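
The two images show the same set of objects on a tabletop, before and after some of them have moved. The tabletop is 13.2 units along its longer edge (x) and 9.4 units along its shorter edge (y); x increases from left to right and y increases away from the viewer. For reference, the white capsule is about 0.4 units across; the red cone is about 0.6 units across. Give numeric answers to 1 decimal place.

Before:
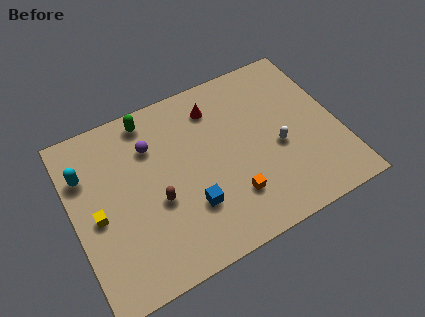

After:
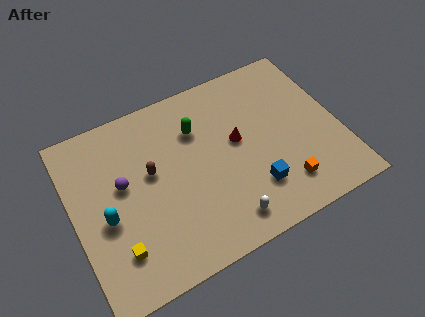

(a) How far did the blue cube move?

3.1

The blue cube was near (5.5, 2.8) before and (8.6, 2.4) after, so it travelled √(3.1² + 0.4²) ≈ 3.1 units.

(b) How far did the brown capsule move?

1.6

The brown capsule was near (4.0, 3.8) before and (3.9, 5.4) after, so it travelled √(0.1² + 1.6²) ≈ 1.6 units.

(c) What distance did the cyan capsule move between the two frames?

2.8

The cyan capsule was near (0.8, 6.7) before and (1.5, 4.0) after, so it travelled √(0.7² + 2.7²) ≈ 2.8 units.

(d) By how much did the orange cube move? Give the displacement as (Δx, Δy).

(2.5, -0.5)

From the two frames, the orange cube sits at roughly (7.5, 2.4) before and (10.0, 1.9) after.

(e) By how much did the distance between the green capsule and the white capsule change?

-2.0

The distance was about 7.3 in the first image and 5.3 in the second, so they moved 2.0 units closer together.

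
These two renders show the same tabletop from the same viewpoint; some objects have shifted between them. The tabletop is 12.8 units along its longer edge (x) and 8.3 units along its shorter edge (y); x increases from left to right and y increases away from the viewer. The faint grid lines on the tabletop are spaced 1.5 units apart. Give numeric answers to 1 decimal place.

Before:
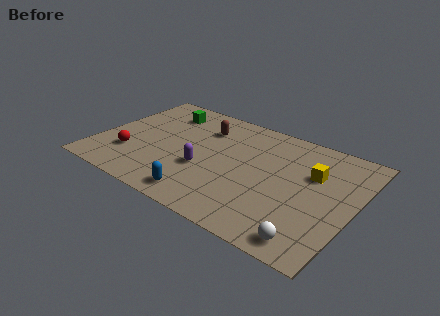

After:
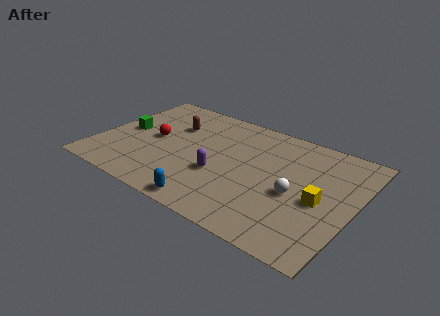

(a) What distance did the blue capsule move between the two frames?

0.6

The blue capsule was near (5.8, 1.1) before and (6.3, 0.8) after, so it travelled √(0.5² + 0.3²) ≈ 0.6 units.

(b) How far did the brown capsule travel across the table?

1.6

The brown capsule was near (4.9, 6.2) before and (3.4, 5.7) after, so it travelled √(1.5² + 0.5²) ≈ 1.6 units.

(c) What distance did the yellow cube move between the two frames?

1.8

The yellow cube moved from about (10.6, 5.4) to (11.2, 3.7), a distance of √(0.6² + 1.7²) ≈ 1.8.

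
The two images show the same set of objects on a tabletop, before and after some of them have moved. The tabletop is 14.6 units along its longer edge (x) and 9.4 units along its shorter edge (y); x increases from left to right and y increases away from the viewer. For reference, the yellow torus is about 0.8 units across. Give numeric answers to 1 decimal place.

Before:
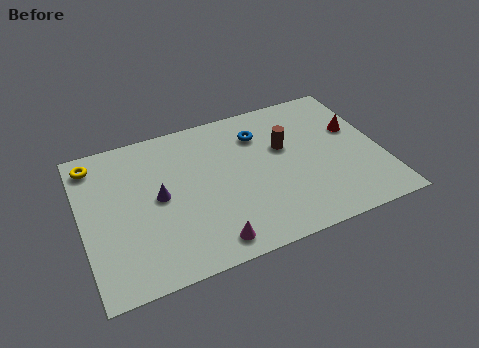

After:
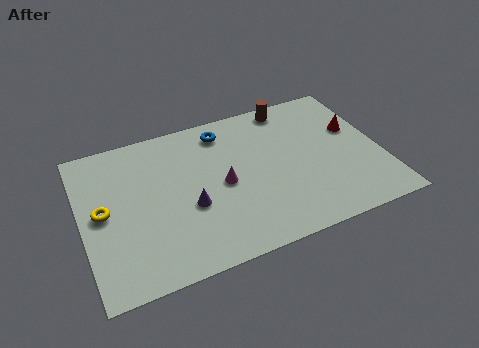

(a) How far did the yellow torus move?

3.2

The yellow torus moved from about (0.8, 8.0) to (1.0, 4.8), a distance of √(0.2² + 3.2²) ≈ 3.2.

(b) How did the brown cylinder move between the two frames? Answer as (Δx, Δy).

(0.6, 2.6)

From the two frames, the brown cylinder sits at roughly (10.0, 5.8) before and (10.6, 8.4) after.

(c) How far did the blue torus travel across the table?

1.9

From (8.9, 7.1) to (7.2, 7.9), the blue torus covered √(1.7² + 0.8²) ≈ 1.9 units.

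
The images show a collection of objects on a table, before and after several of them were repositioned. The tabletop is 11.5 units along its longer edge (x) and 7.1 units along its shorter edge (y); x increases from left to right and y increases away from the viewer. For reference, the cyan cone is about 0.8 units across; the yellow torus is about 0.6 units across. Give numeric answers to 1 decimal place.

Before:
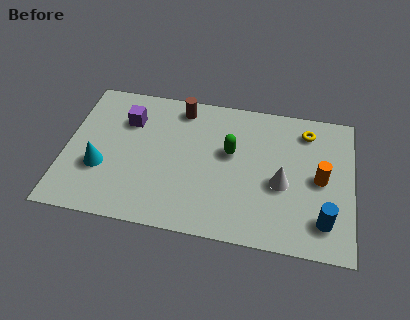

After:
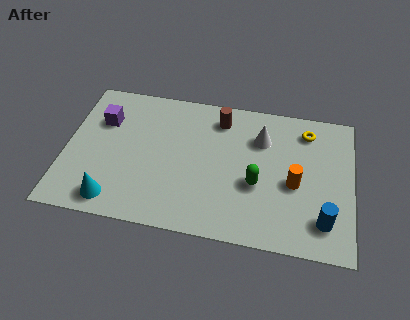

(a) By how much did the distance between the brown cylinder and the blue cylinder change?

-1.4

The distance was about 7.5 in the first image and 6.1 in the second, so they moved 1.4 units closer together.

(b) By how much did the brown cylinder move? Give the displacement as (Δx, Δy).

(1.6, -0.3)

The brown cylinder was at about (4.5, 6.1) and moved to about (6.1, 5.8).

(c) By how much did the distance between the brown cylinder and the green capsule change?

+0.6

They were about 2.8 units apart before and 3.4 after — 0.6 units further apart.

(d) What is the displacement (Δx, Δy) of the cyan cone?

(0.6, -1.5)

The cyan cone started near (1.5, 2.5) and ended near (2.1, 1.0).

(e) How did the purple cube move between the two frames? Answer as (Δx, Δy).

(-1.0, -0.2)

The purple cube was at about (2.4, 5.1) and moved to about (1.4, 4.9).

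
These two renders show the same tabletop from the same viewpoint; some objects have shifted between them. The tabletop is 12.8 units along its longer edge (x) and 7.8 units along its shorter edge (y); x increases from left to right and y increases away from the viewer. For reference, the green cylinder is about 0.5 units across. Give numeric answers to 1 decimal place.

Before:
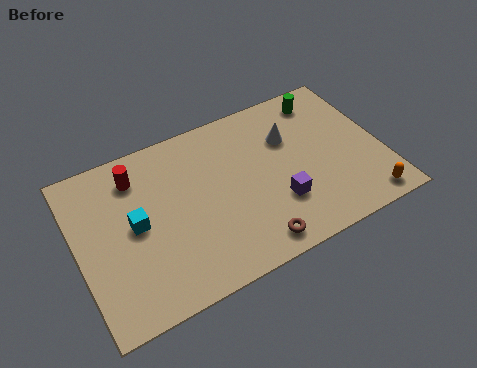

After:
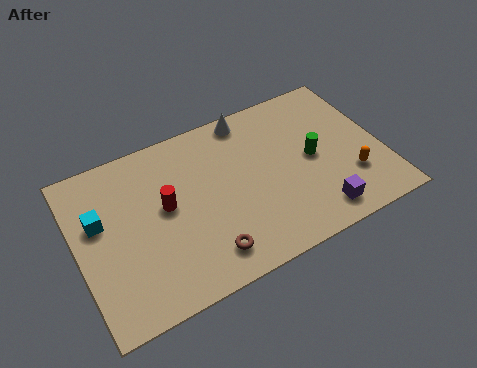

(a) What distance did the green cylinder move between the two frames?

2.8

The green cylinder was near (10.8, 6.6) before and (9.9, 3.9) after, so it travelled √(0.9² + 2.7²) ≈ 2.8 units.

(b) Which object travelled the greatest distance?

the green cylinder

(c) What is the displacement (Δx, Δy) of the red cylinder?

(1.0, -1.9)

From the two frames, the red cylinder sits at roughly (2.7, 6.2) before and (3.7, 4.3) after.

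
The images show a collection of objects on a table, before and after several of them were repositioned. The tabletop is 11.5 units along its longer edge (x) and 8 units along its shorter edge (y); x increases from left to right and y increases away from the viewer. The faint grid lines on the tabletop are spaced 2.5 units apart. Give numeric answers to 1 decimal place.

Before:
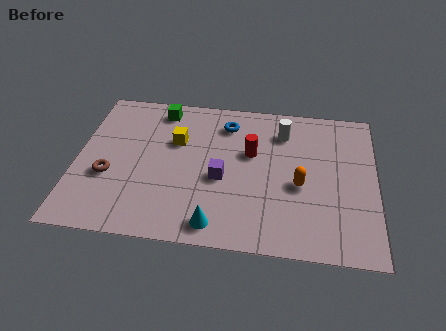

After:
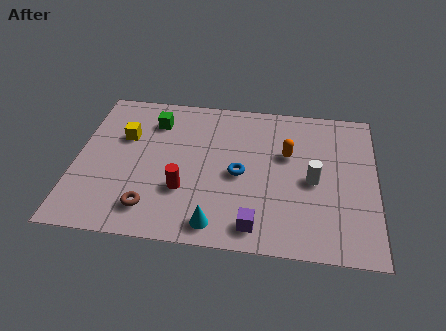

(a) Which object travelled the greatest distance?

the red cylinder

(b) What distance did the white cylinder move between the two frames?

2.8

The white cylinder moved from about (7.9, 6.2) to (9.1, 3.7), a distance of √(1.2² + 2.5²) ≈ 2.8.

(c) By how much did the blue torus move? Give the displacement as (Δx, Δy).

(0.6, -2.7)

The blue torus was at about (5.7, 6.4) and moved to about (6.3, 3.7).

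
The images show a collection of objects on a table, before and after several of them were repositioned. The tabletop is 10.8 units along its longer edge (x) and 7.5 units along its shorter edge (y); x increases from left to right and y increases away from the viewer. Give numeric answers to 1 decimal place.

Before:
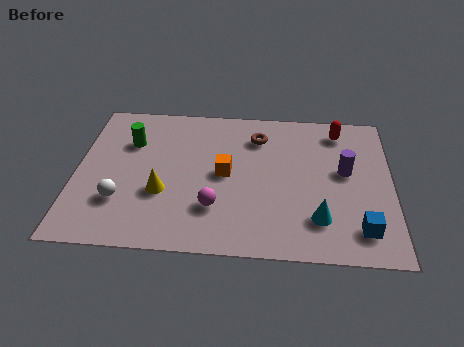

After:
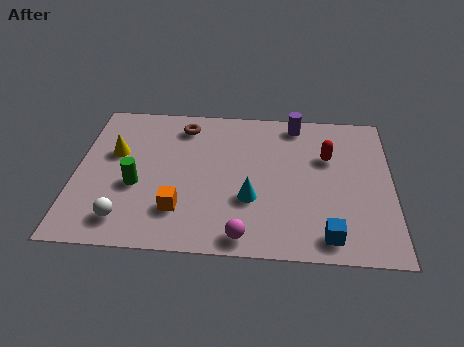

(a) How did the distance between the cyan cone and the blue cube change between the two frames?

+1.6

They were about 1.5 units apart before and 3.1 after — 1.6 units further apart.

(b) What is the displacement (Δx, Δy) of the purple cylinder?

(-1.7, 2.4)

From the two frames, the purple cylinder sits at roughly (9.2, 4.2) before and (7.5, 6.6) after.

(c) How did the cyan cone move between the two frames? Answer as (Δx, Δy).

(-2.3, 0.8)

The cyan cone was at about (8.3, 1.8) and moved to about (6.0, 2.6).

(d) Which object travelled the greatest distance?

the purple cylinder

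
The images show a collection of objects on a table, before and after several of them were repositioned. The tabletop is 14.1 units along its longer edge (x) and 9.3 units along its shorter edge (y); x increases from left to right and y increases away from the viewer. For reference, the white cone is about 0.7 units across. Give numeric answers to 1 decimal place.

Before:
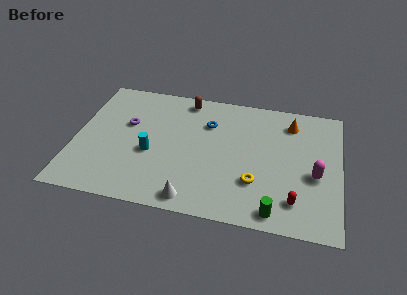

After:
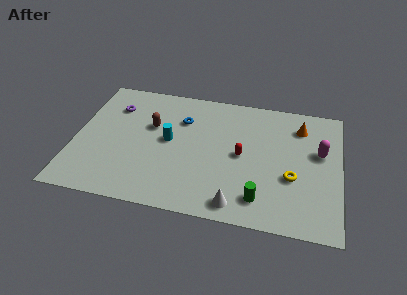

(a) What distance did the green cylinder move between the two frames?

1.1

The green cylinder moved from about (10.8, 1.0) to (10.0, 1.7), a distance of √(0.8² + 0.7²) ≈ 1.1.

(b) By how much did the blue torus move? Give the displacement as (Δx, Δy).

(-1.4, 0.0)

The blue torus was at about (7.0, 6.6) and moved to about (5.6, 6.6).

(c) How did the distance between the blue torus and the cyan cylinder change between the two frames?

-2.2

They were about 4.0 units apart before and 1.8 after — 2.2 units closer together.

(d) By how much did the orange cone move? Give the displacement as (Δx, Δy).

(0.5, -0.2)

The orange cone started near (11.4, 7.5) and ended near (11.9, 7.3).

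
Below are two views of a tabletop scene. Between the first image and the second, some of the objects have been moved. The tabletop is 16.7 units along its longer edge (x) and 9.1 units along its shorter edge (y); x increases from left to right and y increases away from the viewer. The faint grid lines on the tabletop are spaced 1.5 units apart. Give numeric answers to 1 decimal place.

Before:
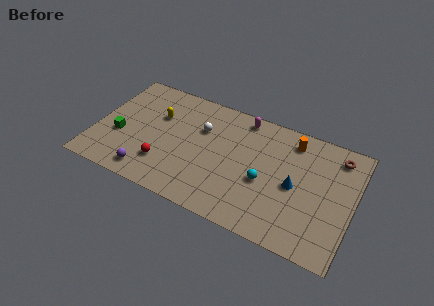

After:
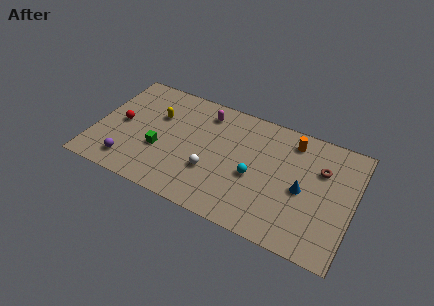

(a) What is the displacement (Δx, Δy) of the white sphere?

(1.0, -3.0)

The white sphere was at about (6.7, 6.1) and moved to about (7.7, 3.1).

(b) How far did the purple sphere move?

1.3

The purple sphere moved from about (3.8, 1.3) to (2.5, 1.6), a distance of √(1.3² + 0.3²) ≈ 1.3.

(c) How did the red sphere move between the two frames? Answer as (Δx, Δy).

(-3.1, 2.1)

From the two frames, the red sphere sits at roughly (4.7, 2.4) before and (1.6, 4.5) after.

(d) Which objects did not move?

the yellow capsule and the orange cylinder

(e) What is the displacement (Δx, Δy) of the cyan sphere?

(-0.7, 0.1)

From the two frames, the cyan sphere sits at roughly (11.1, 3.8) before and (10.4, 3.9) after.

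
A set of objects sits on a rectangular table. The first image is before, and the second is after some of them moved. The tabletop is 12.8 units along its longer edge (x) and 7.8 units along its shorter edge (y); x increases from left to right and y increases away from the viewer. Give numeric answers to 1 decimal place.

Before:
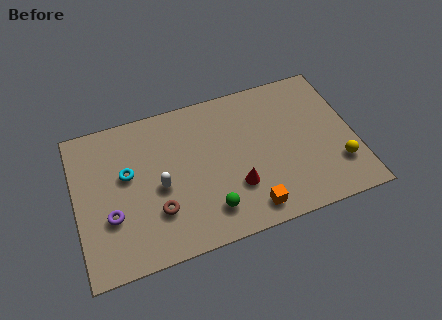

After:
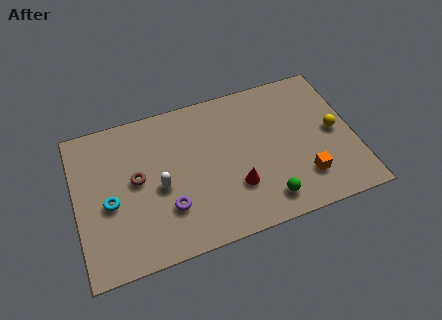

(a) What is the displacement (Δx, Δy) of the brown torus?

(-0.8, 1.9)

The brown torus started near (3.6, 2.3) and ended near (2.8, 4.2).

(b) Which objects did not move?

the white capsule and the red cone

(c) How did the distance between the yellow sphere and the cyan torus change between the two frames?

+0.6

They were about 9.8 units apart before and 10.4 after — 0.6 units further apart.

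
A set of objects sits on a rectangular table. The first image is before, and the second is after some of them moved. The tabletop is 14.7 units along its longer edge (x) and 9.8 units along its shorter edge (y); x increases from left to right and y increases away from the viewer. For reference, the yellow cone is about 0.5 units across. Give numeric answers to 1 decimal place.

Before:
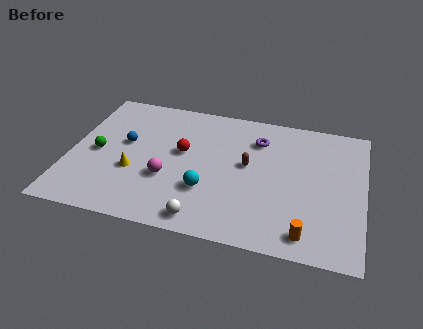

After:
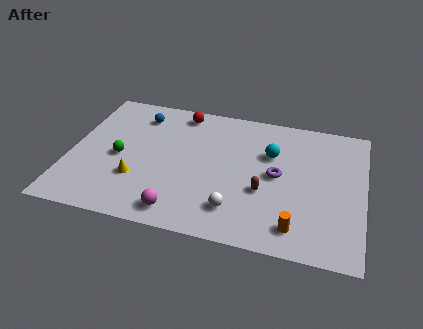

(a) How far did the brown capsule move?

1.9

The brown capsule was near (8.9, 5.4) before and (9.8, 3.7) after, so it travelled √(0.9² + 1.7²) ≈ 1.9 units.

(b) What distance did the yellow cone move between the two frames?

0.5

From (3.3, 3.6) to (3.5, 3.1), the yellow cone covered √(0.2² + 0.5²) ≈ 0.5 units.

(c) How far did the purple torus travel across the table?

2.6

The purple torus moved from about (9.3, 7.4) to (10.4, 5.0), a distance of √(1.1² + 2.4²) ≈ 2.6.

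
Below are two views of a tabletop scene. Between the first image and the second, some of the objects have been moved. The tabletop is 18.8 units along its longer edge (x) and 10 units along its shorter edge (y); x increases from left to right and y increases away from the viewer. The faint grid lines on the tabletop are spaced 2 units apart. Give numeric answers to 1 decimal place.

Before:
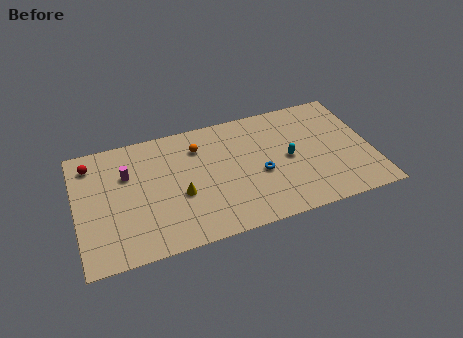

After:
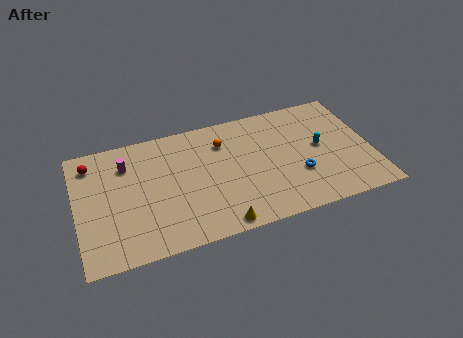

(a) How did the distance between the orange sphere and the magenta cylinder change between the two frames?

+1.5

They were about 4.7 units apart before and 6.2 after — 1.5 units further apart.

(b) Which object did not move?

the red sphere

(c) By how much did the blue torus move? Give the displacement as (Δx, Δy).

(2.4, -0.8)

From the two frames, the blue torus sits at roughly (11.6, 4.2) before and (14.0, 3.4) after.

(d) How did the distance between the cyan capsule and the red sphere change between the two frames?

+2.0

Before: roughly 12.8 units apart; after: 14.8. That's 2.0 units further apart.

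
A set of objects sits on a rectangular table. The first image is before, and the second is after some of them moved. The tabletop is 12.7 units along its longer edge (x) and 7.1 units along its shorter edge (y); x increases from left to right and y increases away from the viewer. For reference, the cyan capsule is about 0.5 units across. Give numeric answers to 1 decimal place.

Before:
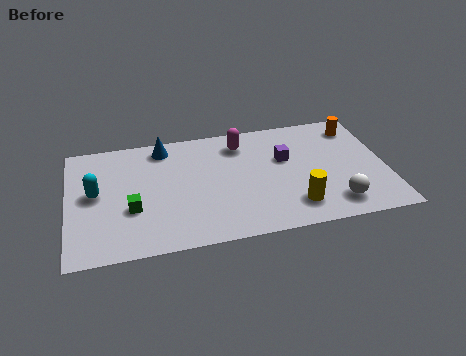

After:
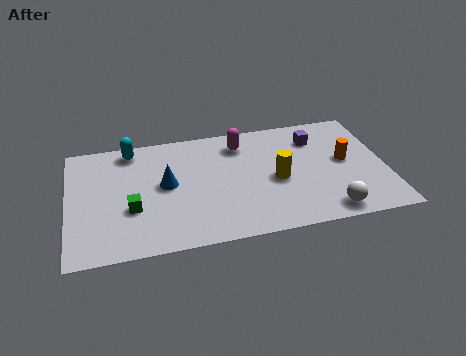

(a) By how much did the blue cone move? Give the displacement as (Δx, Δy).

(0.0, -2.3)

The blue cone was at about (3.9, 6.1) and moved to about (3.9, 3.8).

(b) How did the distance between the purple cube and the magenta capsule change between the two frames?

+0.9

The distance was about 2.1 in the first image and 3.0 in the second, so they moved 0.9 units further apart.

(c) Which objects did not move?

the green cube and the magenta capsule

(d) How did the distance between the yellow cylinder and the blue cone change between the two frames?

-2.4

The distance was about 6.8 in the first image and 4.4 in the second, so they moved 2.4 units closer together.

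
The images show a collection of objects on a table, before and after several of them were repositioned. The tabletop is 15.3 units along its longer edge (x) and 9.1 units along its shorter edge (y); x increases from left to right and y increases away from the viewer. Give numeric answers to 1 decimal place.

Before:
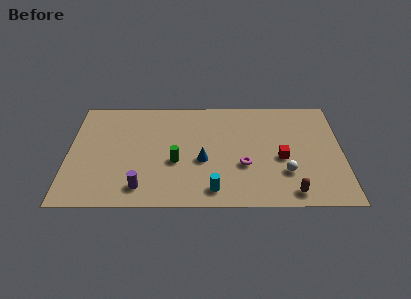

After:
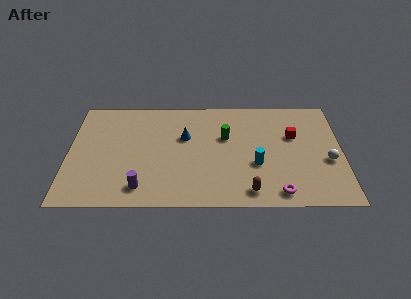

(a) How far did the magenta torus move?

2.9

The magenta torus moved from about (9.8, 3.3) to (11.7, 1.1), a distance of √(1.9² + 2.2²) ≈ 2.9.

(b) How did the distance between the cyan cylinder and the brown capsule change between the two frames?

-2.1

They were about 4.3 units apart before and 2.2 after — 2.1 units closer together.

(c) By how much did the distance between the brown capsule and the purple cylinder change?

-2.3

Before: roughly 8.3 units apart; after: 6.0. That's 2.3 units closer together.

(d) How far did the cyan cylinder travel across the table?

3.2

The cyan cylinder moved from about (8.1, 1.3) to (10.5, 3.4), a distance of √(2.4² + 2.1²) ≈ 3.2.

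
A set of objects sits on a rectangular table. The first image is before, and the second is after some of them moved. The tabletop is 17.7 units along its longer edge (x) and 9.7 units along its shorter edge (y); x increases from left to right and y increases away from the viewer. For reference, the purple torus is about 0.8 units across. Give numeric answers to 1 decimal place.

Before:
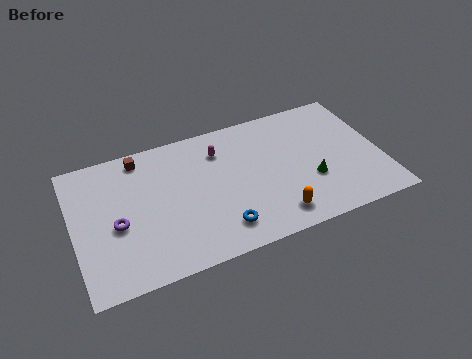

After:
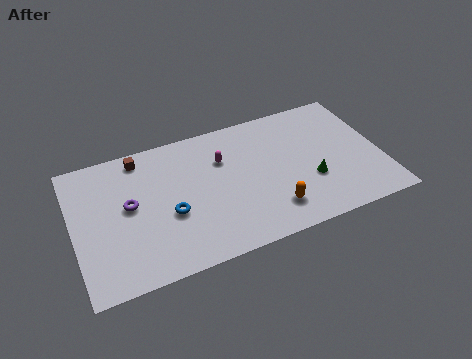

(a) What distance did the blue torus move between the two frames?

3.4

The blue torus was near (8.1, 1.9) before and (5.4, 3.9) after, so it travelled √(2.7² + 2.0²) ≈ 3.4 units.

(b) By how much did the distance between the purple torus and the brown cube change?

-1.3

Before: roughly 4.6 units apart; after: 3.3. That's 1.3 units closer together.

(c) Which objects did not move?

the green cone and the brown cube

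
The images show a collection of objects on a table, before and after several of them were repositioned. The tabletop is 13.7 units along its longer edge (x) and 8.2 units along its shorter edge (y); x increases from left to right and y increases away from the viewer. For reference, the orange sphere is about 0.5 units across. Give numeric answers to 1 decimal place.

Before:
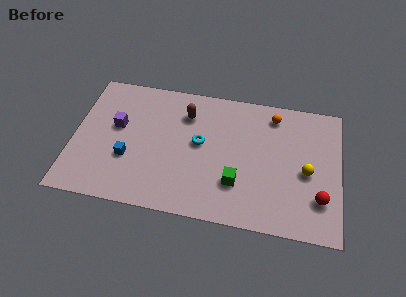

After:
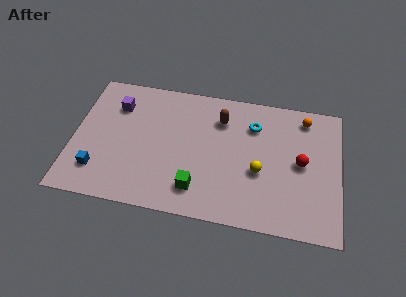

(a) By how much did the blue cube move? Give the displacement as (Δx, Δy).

(-1.5, -1.0)

The blue cube was at about (2.9, 2.9) and moved to about (1.4, 1.9).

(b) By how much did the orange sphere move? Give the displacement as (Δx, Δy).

(1.6, 0.1)

The orange sphere was at about (10.2, 6.9) and moved to about (11.8, 7.0).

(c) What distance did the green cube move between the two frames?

2.1

The green cube was near (8.5, 2.4) before and (6.5, 1.7) after, so it travelled √(2.0² + 0.7²) ≈ 2.1 units.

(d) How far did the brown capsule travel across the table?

1.8

The brown capsule moved from about (5.7, 6.2) to (7.5, 6.2), a distance of √(1.8² + 0.0²) ≈ 1.8.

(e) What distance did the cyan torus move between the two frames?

3.1

The cyan torus was near (6.5, 4.5) before and (9.2, 6.1) after, so it travelled √(2.7² + 1.6²) ≈ 3.1 units.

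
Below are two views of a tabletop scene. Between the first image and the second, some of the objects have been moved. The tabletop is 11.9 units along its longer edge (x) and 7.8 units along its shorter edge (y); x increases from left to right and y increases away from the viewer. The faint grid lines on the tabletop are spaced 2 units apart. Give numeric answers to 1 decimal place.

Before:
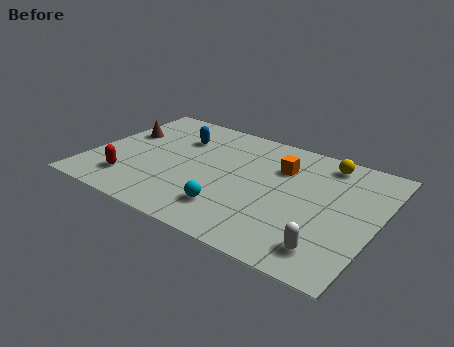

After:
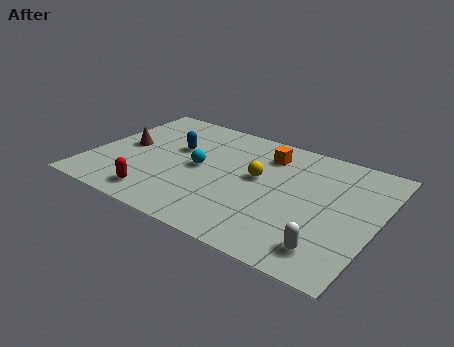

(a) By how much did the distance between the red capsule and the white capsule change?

-1.3

Before: roughly 8.4 units apart; after: 7.1. That's 1.3 units closer together.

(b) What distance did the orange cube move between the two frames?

0.9

From (7.7, 5.5) to (7.0, 6.1), the orange cube covered √(0.7² + 0.6²) ≈ 0.9 units.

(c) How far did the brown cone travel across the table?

0.9

The brown cone moved from about (1.0, 4.9) to (1.3, 4.0), a distance of √(0.3² + 0.9²) ≈ 0.9.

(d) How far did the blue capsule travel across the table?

0.8

The blue capsule moved from about (3.3, 5.6) to (3.3, 4.8), a distance of √(0.0² + 0.8²) ≈ 0.8.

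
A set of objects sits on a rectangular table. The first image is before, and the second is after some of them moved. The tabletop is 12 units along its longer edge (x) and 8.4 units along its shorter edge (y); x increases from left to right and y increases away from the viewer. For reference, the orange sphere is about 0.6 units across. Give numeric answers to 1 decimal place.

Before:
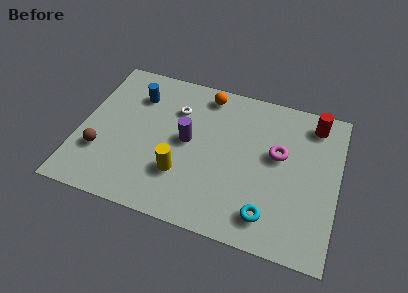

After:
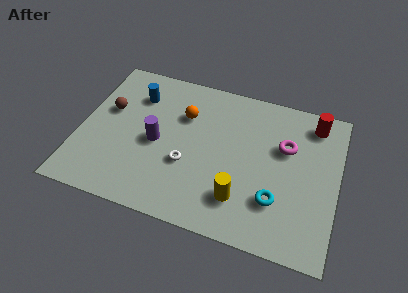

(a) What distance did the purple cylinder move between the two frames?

1.5

From (5.0, 4.4) to (3.6, 3.9), the purple cylinder covered √(1.4² + 0.5²) ≈ 1.5 units.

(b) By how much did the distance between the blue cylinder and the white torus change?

+2.3

Before: roughly 1.9 units apart; after: 4.2. That's 2.3 units further apart.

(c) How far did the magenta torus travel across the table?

0.6

The magenta torus moved from about (9.2, 4.9) to (9.5, 5.4), a distance of √(0.3² + 0.5²) ≈ 0.6.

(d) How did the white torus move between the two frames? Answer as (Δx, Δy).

(0.8, -2.9)

The white torus started near (4.3, 6.0) and ended near (5.1, 3.1).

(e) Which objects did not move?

the red cylinder and the blue cylinder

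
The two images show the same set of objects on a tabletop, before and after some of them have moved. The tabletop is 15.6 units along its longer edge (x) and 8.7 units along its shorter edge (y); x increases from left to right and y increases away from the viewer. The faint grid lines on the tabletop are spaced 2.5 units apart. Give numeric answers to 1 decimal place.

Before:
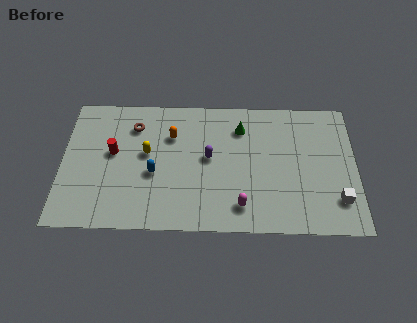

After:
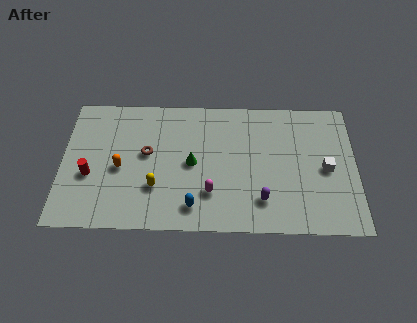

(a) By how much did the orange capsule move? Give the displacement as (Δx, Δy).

(-2.7, -2.2)

From the two frames, the orange capsule sits at roughly (5.8, 6.1) before and (3.1, 3.9) after.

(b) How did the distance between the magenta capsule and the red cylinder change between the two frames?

-1.1

Before: roughly 7.6 units apart; after: 6.5. That's 1.1 units closer together.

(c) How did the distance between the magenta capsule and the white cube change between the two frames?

+1.2

They were about 5.1 units apart before and 6.3 after — 1.2 units further apart.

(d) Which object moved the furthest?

the purple capsule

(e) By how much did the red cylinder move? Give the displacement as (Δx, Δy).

(-1.2, -1.5)

From the two frames, the red cylinder sits at roughly (2.7, 4.9) before and (1.5, 3.4) after.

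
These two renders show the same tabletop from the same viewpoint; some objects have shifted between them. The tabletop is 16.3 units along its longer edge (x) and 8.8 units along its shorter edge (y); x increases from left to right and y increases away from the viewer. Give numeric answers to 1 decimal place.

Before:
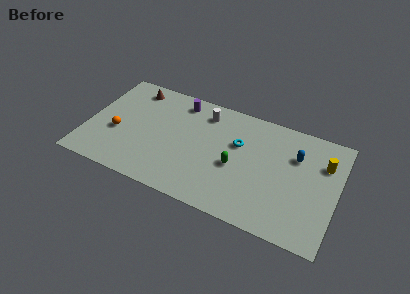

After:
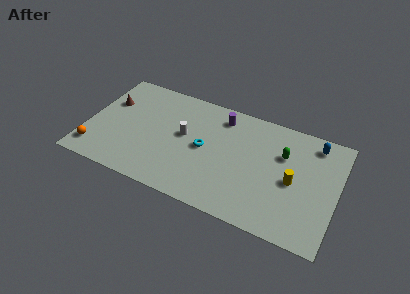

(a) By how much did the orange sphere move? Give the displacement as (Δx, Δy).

(-1.2, -1.9)

The orange sphere was at about (2.0, 3.5) and moved to about (0.8, 1.6).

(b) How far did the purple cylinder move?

2.8

The purple cylinder was near (5.7, 7.5) before and (8.5, 7.3) after, so it travelled √(2.8² + 0.2²) ≈ 2.8 units.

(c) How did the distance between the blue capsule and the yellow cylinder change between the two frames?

+1.8

They were about 1.8 units apart before and 3.6 after — 1.8 units further apart.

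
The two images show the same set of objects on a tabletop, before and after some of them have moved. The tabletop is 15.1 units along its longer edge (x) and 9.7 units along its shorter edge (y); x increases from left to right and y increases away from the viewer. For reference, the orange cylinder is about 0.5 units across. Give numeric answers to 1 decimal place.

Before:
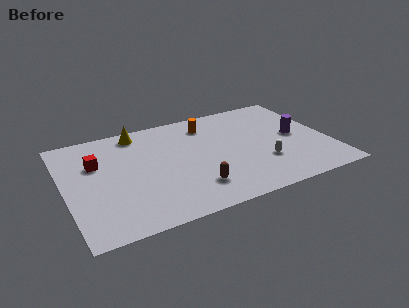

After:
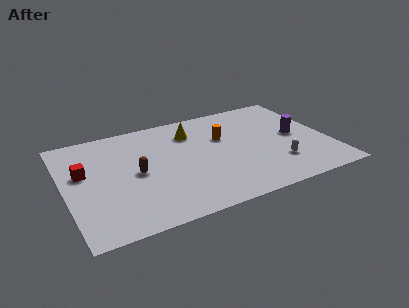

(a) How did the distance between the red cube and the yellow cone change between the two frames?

+3.3

The distance was about 3.3 in the first image and 6.6 in the second, so they moved 3.3 units further apart.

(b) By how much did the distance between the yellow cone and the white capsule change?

-2.1

They were about 8.6 units apart before and 6.5 after — 2.1 units closer together.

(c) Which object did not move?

the purple cylinder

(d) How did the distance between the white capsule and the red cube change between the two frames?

+1.5

They were about 9.8 units apart before and 11.3 after — 1.5 units further apart.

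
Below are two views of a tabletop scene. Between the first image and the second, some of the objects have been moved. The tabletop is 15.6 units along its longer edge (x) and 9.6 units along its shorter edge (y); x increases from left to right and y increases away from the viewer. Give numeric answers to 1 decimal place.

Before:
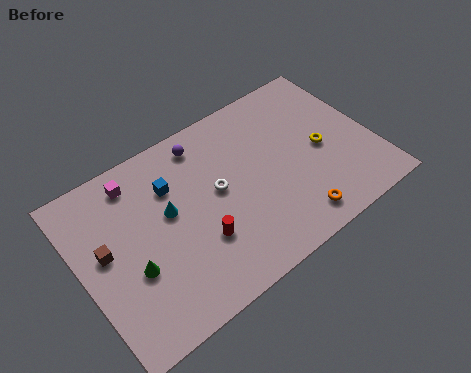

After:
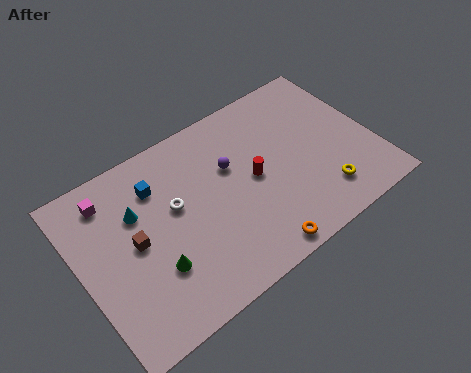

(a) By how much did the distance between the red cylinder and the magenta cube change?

+2.2

The distance was about 5.6 in the first image and 7.8 in the second, so they moved 2.2 units further apart.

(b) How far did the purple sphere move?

2.4

The purple sphere moved from about (7.1, 8.2) to (8.2, 6.1), a distance of √(1.1² + 2.1²) ≈ 2.4.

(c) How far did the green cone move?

1.3

The green cone was near (2.4, 3.6) before and (3.5, 3.0) after, so it travelled √(1.1² + 0.6²) ≈ 1.3 units.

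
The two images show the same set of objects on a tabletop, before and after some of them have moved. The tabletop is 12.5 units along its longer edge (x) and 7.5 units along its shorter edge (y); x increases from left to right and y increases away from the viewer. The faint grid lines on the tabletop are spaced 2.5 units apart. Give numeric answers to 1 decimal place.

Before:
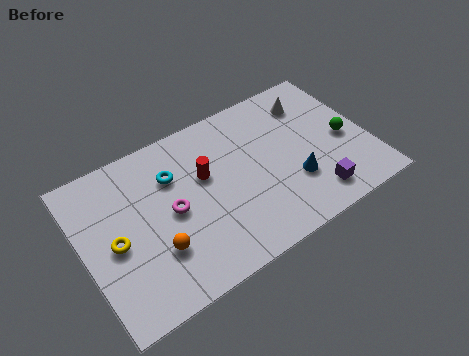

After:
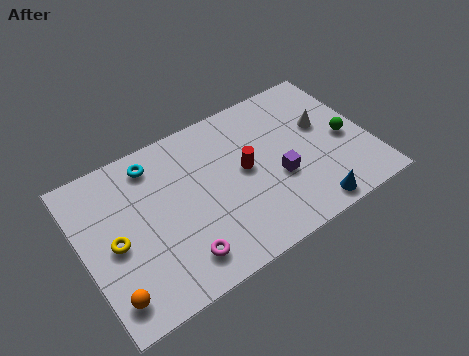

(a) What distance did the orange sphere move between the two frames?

2.3

The orange sphere was near (2.9, 2.3) before and (0.8, 1.3) after, so it travelled √(2.1² + 1.0²) ≈ 2.3 units.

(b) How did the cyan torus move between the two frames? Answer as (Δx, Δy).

(-0.7, 1.0)

The cyan torus was at about (4.1, 5.3) and moved to about (3.4, 6.3).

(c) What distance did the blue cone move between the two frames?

1.6

From (9.0, 2.4) to (9.4, 0.8), the blue cone covered √(0.4² + 1.6²) ≈ 1.6 units.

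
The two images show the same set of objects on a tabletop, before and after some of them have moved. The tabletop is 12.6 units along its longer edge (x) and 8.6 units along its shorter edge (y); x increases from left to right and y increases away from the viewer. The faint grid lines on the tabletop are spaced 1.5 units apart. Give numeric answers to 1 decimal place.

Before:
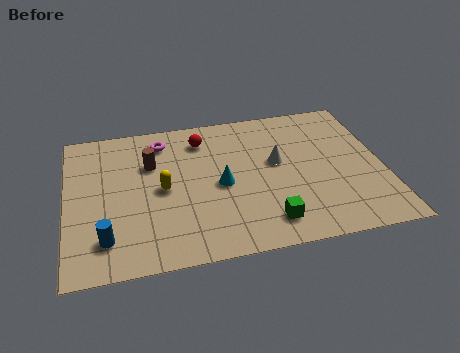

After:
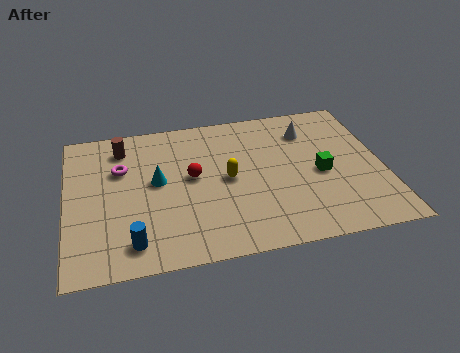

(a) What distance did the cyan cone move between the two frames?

2.6

From (6.1, 4.0) to (3.6, 4.7), the cyan cone covered √(2.5² + 0.7²) ≈ 2.6 units.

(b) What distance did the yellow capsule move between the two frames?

2.6

The yellow capsule moved from about (3.8, 4.2) to (6.4, 4.3), a distance of √(2.6² + 0.1²) ≈ 2.6.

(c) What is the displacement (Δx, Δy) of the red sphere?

(-0.5, -2.2)

The red sphere was at about (5.5, 6.9) and moved to about (5.0, 4.7).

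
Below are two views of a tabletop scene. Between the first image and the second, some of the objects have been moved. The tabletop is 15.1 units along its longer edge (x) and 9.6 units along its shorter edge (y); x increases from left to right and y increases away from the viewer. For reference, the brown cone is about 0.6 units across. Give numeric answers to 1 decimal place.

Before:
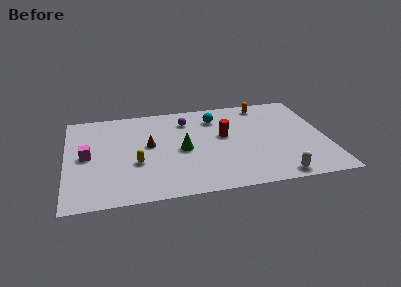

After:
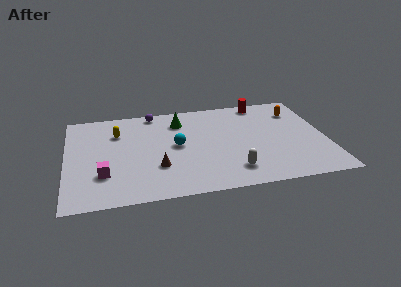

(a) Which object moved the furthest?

the red cylinder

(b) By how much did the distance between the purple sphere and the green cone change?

-1.1

The distance was about 3.0 in the first image and 1.9 in the second, so they moved 1.1 units closer together.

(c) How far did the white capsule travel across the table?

2.7

The white capsule was near (12.0, 0.9) before and (9.5, 1.9) after, so it travelled √(2.5² + 1.0²) ≈ 2.7 units.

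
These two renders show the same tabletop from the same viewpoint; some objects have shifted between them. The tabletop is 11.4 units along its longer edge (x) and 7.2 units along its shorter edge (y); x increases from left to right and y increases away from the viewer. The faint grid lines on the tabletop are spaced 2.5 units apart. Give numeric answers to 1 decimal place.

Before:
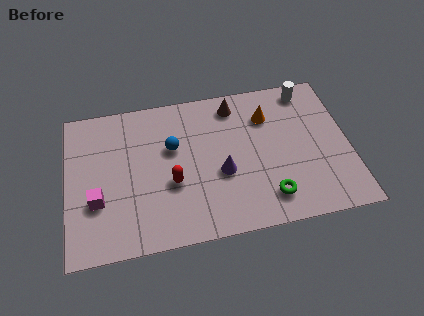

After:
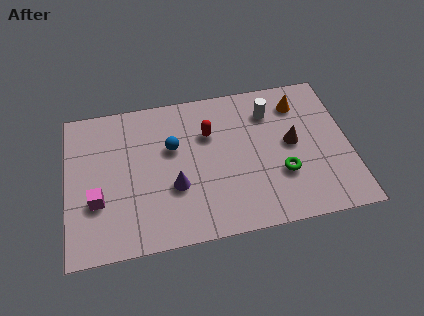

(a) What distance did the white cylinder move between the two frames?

1.8

From (9.9, 6.3) to (8.3, 5.5), the white cylinder covered √(1.6² + 0.8²) ≈ 1.8 units.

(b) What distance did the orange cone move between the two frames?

1.4

The orange cone was near (8.2, 5.3) before and (9.5, 5.7) after, so it travelled √(1.3² + 0.4²) ≈ 1.4 units.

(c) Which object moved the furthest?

the brown cone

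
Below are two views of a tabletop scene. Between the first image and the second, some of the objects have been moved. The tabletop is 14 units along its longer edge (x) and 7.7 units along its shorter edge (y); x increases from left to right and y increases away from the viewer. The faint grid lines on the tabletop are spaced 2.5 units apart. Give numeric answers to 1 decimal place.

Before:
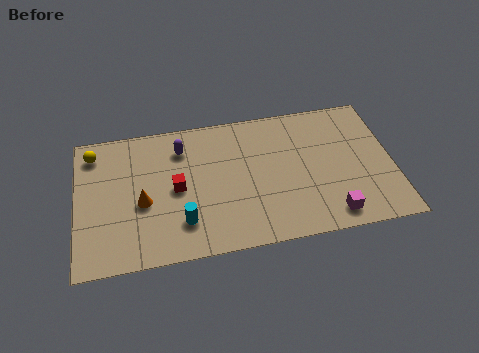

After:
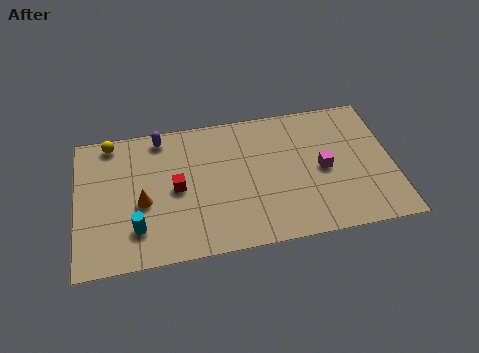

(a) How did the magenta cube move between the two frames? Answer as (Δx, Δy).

(-0.2, 2.6)

The magenta cube started near (11.1, 1.1) and ended near (10.9, 3.7).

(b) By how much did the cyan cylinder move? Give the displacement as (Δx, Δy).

(-2.0, 0.0)

From the two frames, the cyan cylinder sits at roughly (4.6, 1.9) before and (2.6, 1.9) after.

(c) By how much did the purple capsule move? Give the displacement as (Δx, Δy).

(-0.9, 0.8)

The purple capsule started near (4.7, 6.0) and ended near (3.8, 6.8).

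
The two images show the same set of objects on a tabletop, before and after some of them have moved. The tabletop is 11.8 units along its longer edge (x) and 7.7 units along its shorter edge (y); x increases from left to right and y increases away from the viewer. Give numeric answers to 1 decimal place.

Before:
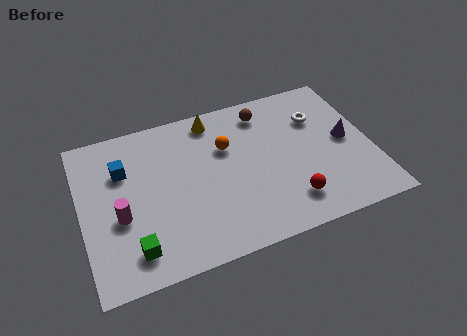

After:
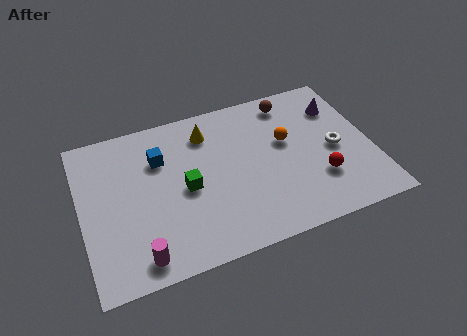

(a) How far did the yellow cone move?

0.7

The yellow cone was near (5.6, 6.7) before and (5.3, 6.1) after, so it travelled √(0.3² + 0.6²) ≈ 0.7 units.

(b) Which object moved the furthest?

the green cube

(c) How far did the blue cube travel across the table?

1.5

The blue cube was near (1.8, 5.3) before and (3.3, 5.4) after, so it travelled √(1.5² + 0.1²) ≈ 1.5 units.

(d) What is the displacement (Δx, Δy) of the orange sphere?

(2.4, -0.5)

The orange sphere was at about (6.0, 5.1) and moved to about (8.4, 4.6).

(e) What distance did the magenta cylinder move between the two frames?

2.2

The magenta cylinder moved from about (1.5, 3.1) to (2.1, 1.0), a distance of √(0.6² + 2.1²) ≈ 2.2.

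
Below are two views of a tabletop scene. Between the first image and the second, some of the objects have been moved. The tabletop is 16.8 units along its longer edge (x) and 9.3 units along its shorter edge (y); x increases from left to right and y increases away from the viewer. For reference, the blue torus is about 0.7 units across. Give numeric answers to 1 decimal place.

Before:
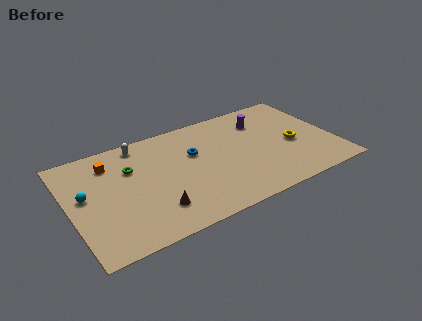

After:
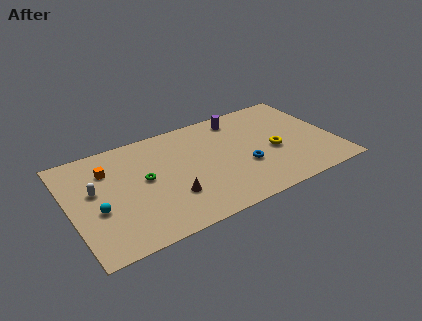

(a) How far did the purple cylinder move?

1.7

The purple cylinder moved from about (12.6, 7.0) to (11.2, 7.9), a distance of √(1.4² + 0.9²) ≈ 1.7.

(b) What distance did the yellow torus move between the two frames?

1.3

The yellow torus moved from about (14.2, 4.1) to (12.9, 4.0), a distance of √(1.3² + 0.1²) ≈ 1.3.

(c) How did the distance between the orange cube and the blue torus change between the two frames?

+3.6

The distance was about 5.4 in the first image and 9.0 in the second, so they moved 3.6 units further apart.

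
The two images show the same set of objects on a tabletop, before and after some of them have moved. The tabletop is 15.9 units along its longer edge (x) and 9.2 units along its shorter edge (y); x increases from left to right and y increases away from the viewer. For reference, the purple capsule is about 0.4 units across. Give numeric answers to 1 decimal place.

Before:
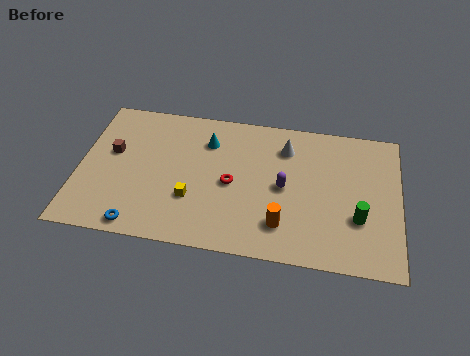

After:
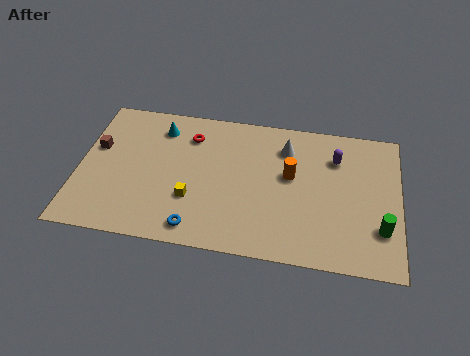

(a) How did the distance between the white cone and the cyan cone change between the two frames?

+2.4

The distance was about 3.9 in the first image and 6.3 in the second, so they moved 2.4 units further apart.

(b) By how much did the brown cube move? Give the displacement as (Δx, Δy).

(-0.8, 0.2)

From the two frames, the brown cube sits at roughly (1.6, 5.4) before and (0.8, 5.6) after.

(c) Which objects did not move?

the white cone and the yellow cube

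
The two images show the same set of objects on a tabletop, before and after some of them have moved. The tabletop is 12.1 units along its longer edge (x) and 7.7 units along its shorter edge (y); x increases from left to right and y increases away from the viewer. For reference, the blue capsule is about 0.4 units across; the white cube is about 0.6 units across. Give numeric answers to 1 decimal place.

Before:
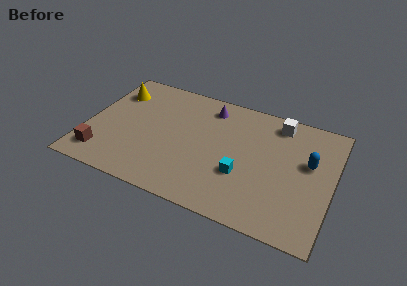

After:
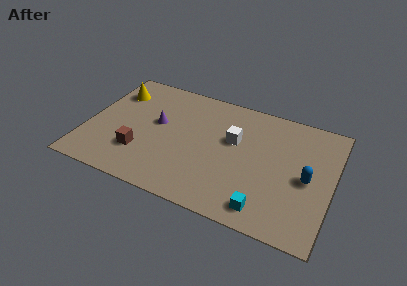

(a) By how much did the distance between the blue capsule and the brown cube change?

-2.2

The distance was about 10.4 in the first image and 8.2 in the second, so they moved 2.2 units closer together.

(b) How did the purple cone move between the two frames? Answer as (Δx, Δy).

(-2.4, -2.0)

The purple cone started near (5.8, 6.4) and ended near (3.4, 4.4).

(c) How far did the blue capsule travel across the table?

1.0

The blue capsule was near (10.9, 4.6) before and (10.9, 3.6) after, so it travelled √(0.0² + 1.0²) ≈ 1.0 units.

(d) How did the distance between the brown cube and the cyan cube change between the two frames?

-0.5

Before: roughly 6.9 units apart; after: 6.4. That's 0.5 units closer together.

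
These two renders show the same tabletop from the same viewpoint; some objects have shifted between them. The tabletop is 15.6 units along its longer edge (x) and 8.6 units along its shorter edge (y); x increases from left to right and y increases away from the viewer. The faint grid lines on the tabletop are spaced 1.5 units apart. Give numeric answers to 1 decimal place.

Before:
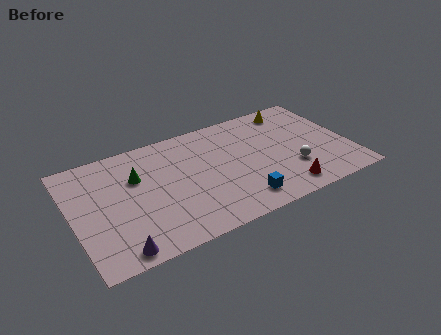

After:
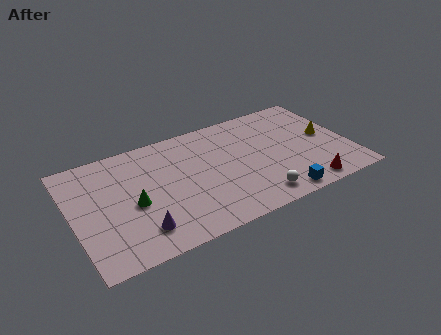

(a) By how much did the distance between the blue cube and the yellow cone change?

-2.2

They were about 7.1 units apart before and 4.9 after — 2.2 units closer together.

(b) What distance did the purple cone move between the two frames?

1.6

The purple cone moved from about (2.1, 0.9) to (3.4, 1.8), a distance of √(1.3² + 0.9²) ≈ 1.6.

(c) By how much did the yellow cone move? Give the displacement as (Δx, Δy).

(1.5, -2.9)

The yellow cone was at about (12.9, 7.4) and moved to about (14.4, 4.5).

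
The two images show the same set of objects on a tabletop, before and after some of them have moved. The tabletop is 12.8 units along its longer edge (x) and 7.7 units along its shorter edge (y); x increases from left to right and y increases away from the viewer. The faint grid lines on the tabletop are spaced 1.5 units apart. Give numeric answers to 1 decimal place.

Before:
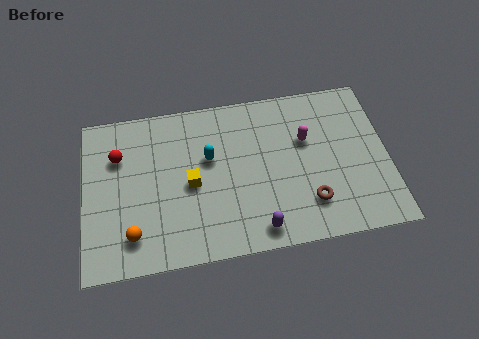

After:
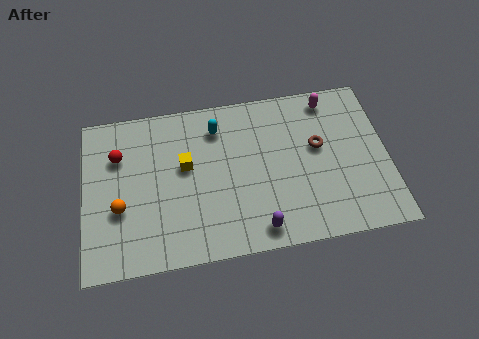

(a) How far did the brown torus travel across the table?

2.6

The brown torus moved from about (9.4, 1.9) to (9.9, 4.5), a distance of √(0.5² + 2.6²) ≈ 2.6.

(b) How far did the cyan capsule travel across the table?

1.5

The cyan capsule was near (5.3, 4.7) before and (5.7, 6.1) after, so it travelled √(0.4² + 1.4²) ≈ 1.5 units.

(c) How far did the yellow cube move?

0.9

From (4.5, 3.6) to (4.3, 4.5), the yellow cube covered √(0.2² + 0.9²) ≈ 0.9 units.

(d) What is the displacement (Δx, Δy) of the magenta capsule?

(1.1, 1.8)

From the two frames, the magenta capsule sits at roughly (9.4, 4.9) before and (10.5, 6.7) after.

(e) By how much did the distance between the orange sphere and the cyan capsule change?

+0.8

The distance was about 4.5 in the first image and 5.3 in the second, so they moved 0.8 units further apart.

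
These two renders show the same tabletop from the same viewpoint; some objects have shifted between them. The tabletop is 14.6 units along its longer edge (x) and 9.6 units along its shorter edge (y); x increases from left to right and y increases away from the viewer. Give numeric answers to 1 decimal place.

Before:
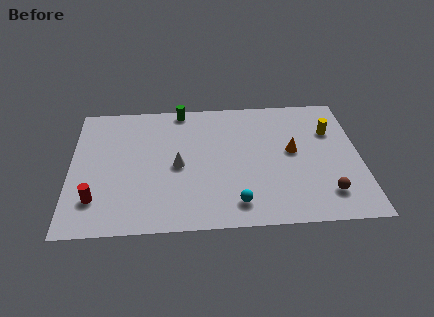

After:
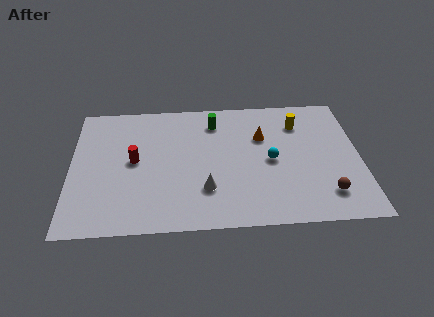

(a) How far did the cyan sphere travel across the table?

3.5

The cyan sphere was near (8.3, 1.6) before and (10.1, 4.6) after, so it travelled √(1.8² + 3.0²) ≈ 3.5 units.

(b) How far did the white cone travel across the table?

2.3

From (5.4, 4.5) to (6.8, 2.7), the white cone covered √(1.4² + 1.8²) ≈ 2.3 units.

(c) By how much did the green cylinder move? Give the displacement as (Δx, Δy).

(1.7, -1.1)

From the two frames, the green cylinder sits at roughly (5.6, 8.8) before and (7.3, 7.7) after.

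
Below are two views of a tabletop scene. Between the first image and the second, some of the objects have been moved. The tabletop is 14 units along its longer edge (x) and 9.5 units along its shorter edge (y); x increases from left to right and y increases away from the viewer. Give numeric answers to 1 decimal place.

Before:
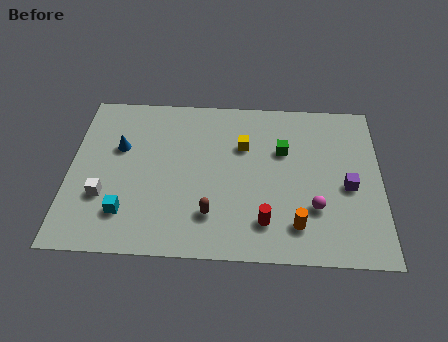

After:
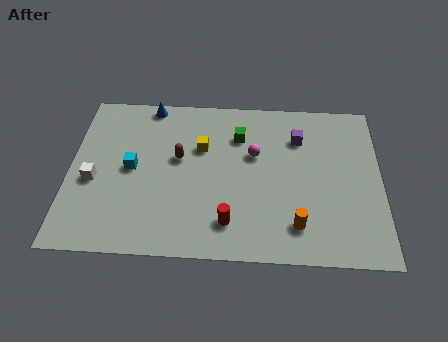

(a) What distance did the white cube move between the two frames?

1.0

The white cube moved from about (1.6, 3.1) to (1.1, 4.0), a distance of √(0.5² + 0.9²) ≈ 1.0.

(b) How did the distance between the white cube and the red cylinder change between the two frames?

-0.8

The distance was about 7.3 in the first image and 6.5 in the second, so they moved 0.8 units closer together.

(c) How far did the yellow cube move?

1.9

From (7.8, 6.4) to (5.9, 6.2), the yellow cube covered √(1.9² + 0.2²) ≈ 1.9 units.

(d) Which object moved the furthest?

the magenta sphere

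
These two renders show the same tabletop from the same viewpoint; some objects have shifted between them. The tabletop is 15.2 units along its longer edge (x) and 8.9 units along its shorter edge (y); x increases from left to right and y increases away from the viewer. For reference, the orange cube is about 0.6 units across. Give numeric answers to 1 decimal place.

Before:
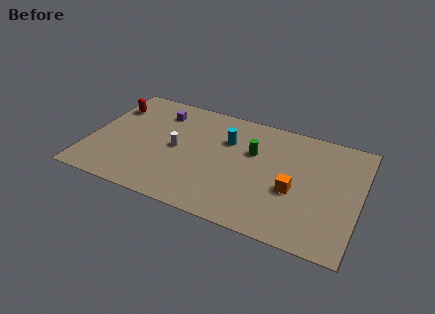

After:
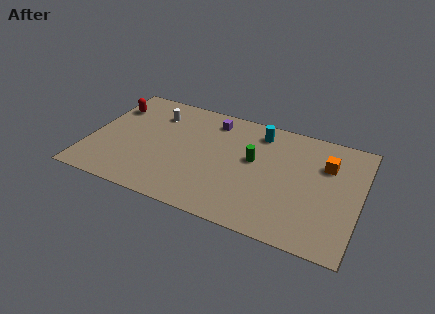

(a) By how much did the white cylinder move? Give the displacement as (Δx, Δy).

(-1.5, 2.4)

From the two frames, the white cylinder sits at roughly (4.9, 4.4) before and (3.4, 6.8) after.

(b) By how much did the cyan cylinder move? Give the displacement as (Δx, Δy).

(1.7, 1.3)

From the two frames, the cyan cylinder sits at roughly (7.6, 6.1) before and (9.3, 7.4) after.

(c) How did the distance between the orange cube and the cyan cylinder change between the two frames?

-0.6

They were about 4.7 units apart before and 4.1 after — 0.6 units closer together.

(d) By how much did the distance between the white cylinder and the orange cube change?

+3.1

They were about 6.7 units apart before and 9.8 after — 3.1 units further apart.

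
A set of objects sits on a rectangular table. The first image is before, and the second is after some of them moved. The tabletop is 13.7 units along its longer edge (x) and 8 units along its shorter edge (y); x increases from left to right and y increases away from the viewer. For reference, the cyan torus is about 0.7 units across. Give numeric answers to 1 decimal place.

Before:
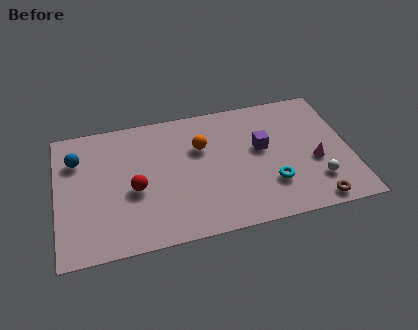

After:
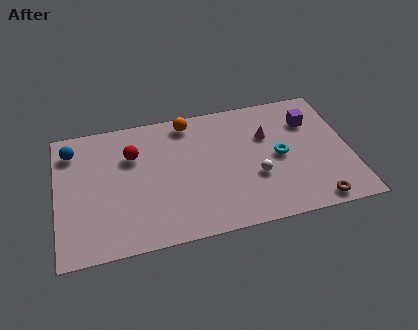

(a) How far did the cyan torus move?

1.7

The cyan torus was near (9.9, 2.3) before and (10.4, 3.9) after, so it travelled √(0.5² + 1.6²) ≈ 1.7 units.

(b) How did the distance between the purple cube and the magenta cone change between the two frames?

-0.6

They were about 2.8 units apart before and 2.2 after — 0.6 units closer together.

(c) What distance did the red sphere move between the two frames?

2.1

The red sphere moved from about (3.6, 3.4) to (3.6, 5.5), a distance of √(0.0² + 2.1²) ≈ 2.1.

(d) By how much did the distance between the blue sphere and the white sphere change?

-2.5

The distance was about 11.6 in the first image and 9.1 in the second, so they moved 2.5 units closer together.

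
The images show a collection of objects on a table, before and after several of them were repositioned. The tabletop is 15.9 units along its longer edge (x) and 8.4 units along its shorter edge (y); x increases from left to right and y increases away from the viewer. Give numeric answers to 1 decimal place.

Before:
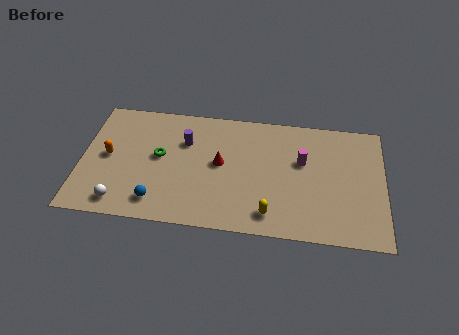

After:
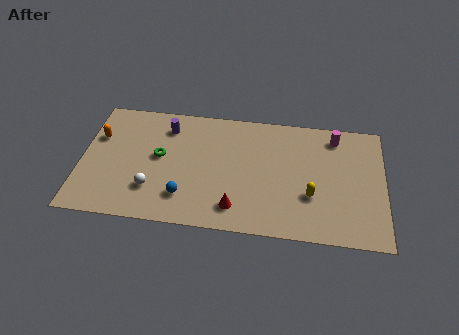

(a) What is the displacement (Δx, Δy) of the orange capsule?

(-0.6, 1.3)

The orange capsule was at about (1.4, 4.3) and moved to about (0.8, 5.6).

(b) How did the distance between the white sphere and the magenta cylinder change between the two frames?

+0.4

Before: roughly 10.2 units apart; after: 10.6. That's 0.4 units further apart.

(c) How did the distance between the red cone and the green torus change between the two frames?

+1.9

The distance was about 3.2 in the first image and 5.1 in the second, so they moved 1.9 units further apart.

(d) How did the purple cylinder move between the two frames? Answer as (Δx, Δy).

(-1.0, 0.9)

From the two frames, the purple cylinder sits at roughly (5.4, 5.8) before and (4.4, 6.7) after.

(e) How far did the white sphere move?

1.9

The white sphere was near (2.2, 1.2) before and (3.8, 2.3) after, so it travelled √(1.6² + 1.1²) ≈ 1.9 units.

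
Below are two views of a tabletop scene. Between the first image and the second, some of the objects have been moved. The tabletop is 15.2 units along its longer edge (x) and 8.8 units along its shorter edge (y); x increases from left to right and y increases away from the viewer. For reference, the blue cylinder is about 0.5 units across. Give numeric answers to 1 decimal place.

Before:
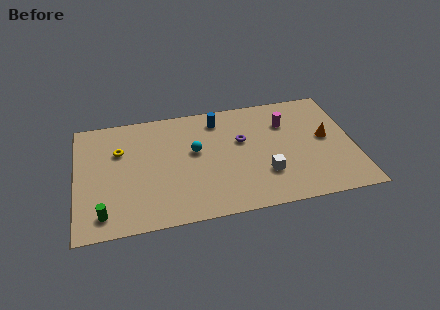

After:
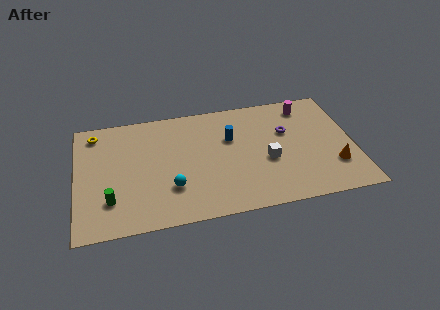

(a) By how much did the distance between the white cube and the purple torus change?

-0.7

Before: roughly 3.0 units apart; after: 2.3. That's 0.7 units closer together.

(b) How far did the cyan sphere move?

2.9

The cyan sphere was near (6.5, 5.1) before and (5.1, 2.6) after, so it travelled √(1.4² + 2.5²) ≈ 2.9 units.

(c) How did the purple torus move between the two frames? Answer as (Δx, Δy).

(2.5, 0.2)

The purple torus was at about (9.1, 5.4) and moved to about (11.6, 5.6).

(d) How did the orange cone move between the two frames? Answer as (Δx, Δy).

(0.3, -2.2)

The orange cone was at about (13.7, 4.7) and moved to about (14.0, 2.5).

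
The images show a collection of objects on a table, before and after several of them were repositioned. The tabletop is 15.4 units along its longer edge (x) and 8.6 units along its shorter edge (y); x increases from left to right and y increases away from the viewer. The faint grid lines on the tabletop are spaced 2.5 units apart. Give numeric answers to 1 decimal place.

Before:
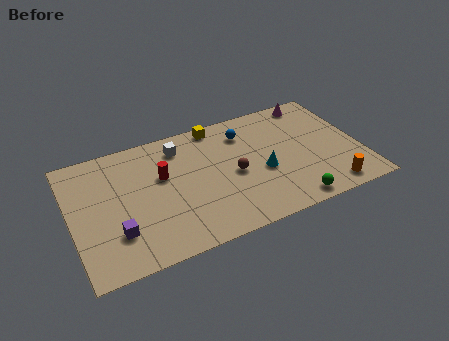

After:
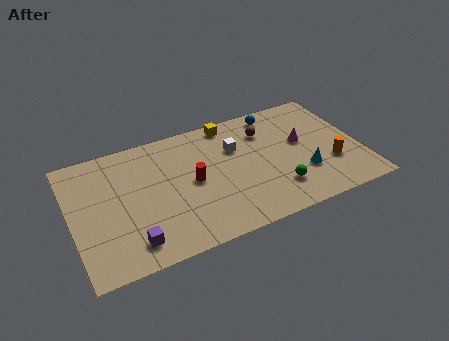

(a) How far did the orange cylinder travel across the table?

1.7

The orange cylinder was near (13.4, 1.1) before and (13.7, 2.8) after, so it travelled √(0.3² + 1.7²) ≈ 1.7 units.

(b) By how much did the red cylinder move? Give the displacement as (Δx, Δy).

(1.5, -1.0)

From the two frames, the red cylinder sits at roughly (4.9, 5.3) before and (6.4, 4.3) after.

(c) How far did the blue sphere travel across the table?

2.0

The blue sphere was near (9.5, 6.7) before and (11.3, 7.5) after, so it travelled √(1.8² + 0.8²) ≈ 2.0 units.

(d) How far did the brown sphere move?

3.1

The brown sphere moved from about (8.6, 4.0) to (10.6, 6.4), a distance of √(2.0² + 2.4²) ≈ 3.1.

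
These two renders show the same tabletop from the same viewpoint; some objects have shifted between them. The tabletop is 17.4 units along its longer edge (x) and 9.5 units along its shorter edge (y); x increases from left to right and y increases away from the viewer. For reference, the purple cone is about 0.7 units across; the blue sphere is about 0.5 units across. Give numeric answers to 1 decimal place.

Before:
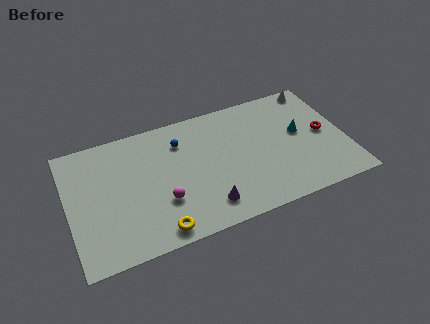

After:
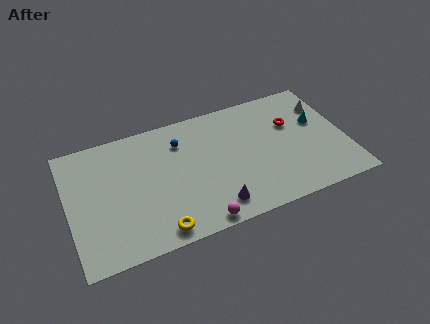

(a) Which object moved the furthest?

the magenta sphere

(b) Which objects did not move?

the blue sphere and the yellow torus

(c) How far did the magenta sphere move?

3.0

The magenta sphere moved from about (5.7, 3.1) to (7.7, 0.8), a distance of √(2.0² + 2.3²) ≈ 3.0.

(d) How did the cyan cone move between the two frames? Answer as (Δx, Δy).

(1.2, 0.5)

The cyan cone started near (14.6, 5.3) and ended near (15.8, 5.8).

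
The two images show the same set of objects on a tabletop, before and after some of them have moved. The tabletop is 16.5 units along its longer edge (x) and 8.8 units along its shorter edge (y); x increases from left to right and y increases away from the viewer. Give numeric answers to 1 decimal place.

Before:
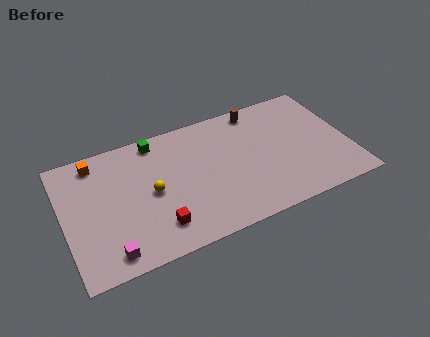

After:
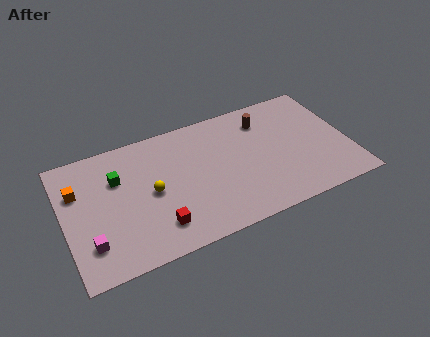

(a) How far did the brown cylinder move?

0.9

From (11.6, 7.8) to (11.9, 6.9), the brown cylinder covered √(0.3² + 0.9²) ≈ 0.9 units.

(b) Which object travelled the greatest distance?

the green cube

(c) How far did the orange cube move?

2.0

The orange cube was near (2.1, 7.6) before and (0.9, 6.0) after, so it travelled √(1.2² + 1.6²) ≈ 2.0 units.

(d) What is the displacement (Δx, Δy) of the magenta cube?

(-1.0, 1.0)

The magenta cube started near (2.3, 1.2) and ended near (1.3, 2.2).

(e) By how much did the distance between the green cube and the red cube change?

-1.4

They were about 5.9 units apart before and 4.5 after — 1.4 units closer together.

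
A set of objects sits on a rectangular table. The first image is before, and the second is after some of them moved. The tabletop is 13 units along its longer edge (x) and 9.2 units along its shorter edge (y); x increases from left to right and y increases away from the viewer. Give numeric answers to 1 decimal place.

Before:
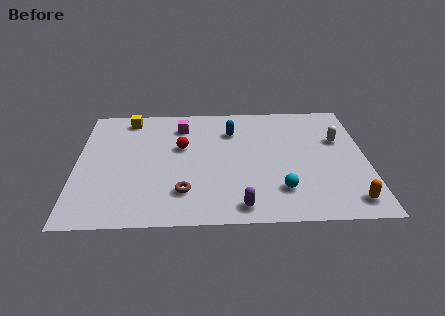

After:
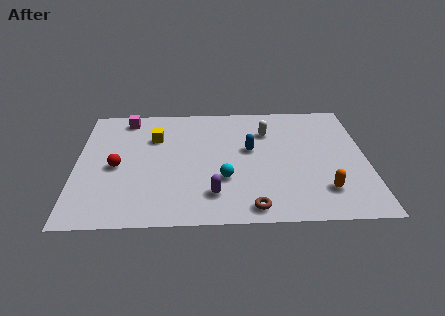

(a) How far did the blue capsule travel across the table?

1.7

From (7.0, 6.8) to (7.8, 5.3), the blue capsule covered √(0.8² + 1.5²) ≈ 1.7 units.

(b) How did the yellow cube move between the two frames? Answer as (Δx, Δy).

(1.2, -1.6)

The yellow cube was at about (2.3, 8.0) and moved to about (3.5, 6.4).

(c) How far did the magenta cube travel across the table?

2.6

From (4.7, 7.3) to (2.2, 8.0), the magenta cube covered √(2.5² + 0.7²) ≈ 2.6 units.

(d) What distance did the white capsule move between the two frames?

3.3

The white capsule moved from about (11.8, 5.9) to (8.6, 6.7), a distance of √(3.2² + 0.8²) ≈ 3.3.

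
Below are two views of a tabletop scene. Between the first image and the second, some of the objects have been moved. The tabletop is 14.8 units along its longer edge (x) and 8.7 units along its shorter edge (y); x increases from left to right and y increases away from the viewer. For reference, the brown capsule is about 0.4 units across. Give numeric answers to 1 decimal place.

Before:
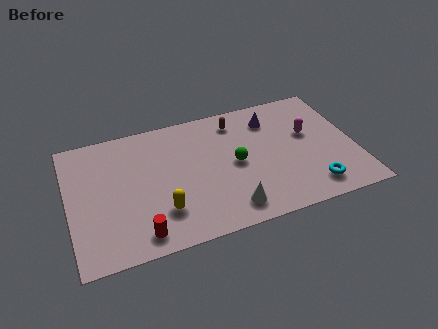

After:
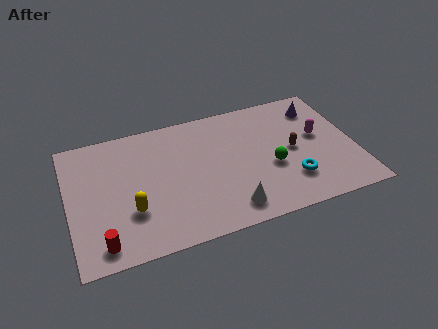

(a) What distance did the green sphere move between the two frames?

2.0

The green sphere moved from about (8.6, 4.3) to (10.4, 3.5), a distance of √(1.8² + 0.8²) ≈ 2.0.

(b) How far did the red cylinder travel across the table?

1.9

The red cylinder moved from about (3.4, 1.2) to (1.5, 1.2), a distance of √(1.9² + 0.0²) ≈ 1.9.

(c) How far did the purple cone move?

2.5

The purple cone was near (10.7, 6.8) before and (13.2, 6.9) after, so it travelled √(2.5² + 0.1²) ≈ 2.5 units.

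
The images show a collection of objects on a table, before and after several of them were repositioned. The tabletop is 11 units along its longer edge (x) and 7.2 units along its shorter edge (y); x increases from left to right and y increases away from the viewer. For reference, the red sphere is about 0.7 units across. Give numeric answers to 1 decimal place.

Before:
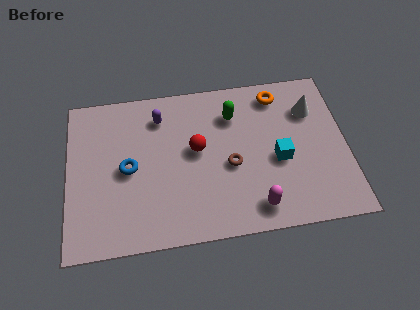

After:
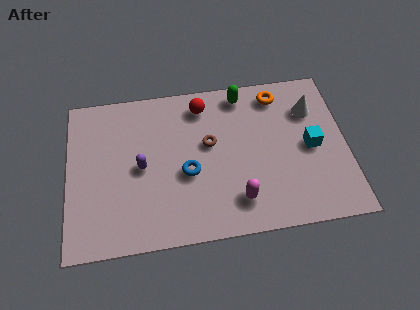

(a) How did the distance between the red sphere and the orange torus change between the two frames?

-0.9

They were about 3.9 units apart before and 3.0 after — 0.9 units closer together.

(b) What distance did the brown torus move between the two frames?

1.4

The brown torus moved from about (6.4, 3.1) to (5.6, 4.2), a distance of √(0.8² + 1.1²) ≈ 1.4.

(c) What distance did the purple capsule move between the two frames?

2.3

From (3.7, 5.7) to (2.9, 3.5), the purple capsule covered √(0.8² + 2.2²) ≈ 2.3 units.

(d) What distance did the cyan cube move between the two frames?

1.4

The cyan cube was near (8.3, 3.1) before and (9.6, 3.5) after, so it travelled √(1.3² + 0.4²) ≈ 1.4 units.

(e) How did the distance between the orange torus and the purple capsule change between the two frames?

+1.4

They were about 4.7 units apart before and 6.1 after — 1.4 units further apart.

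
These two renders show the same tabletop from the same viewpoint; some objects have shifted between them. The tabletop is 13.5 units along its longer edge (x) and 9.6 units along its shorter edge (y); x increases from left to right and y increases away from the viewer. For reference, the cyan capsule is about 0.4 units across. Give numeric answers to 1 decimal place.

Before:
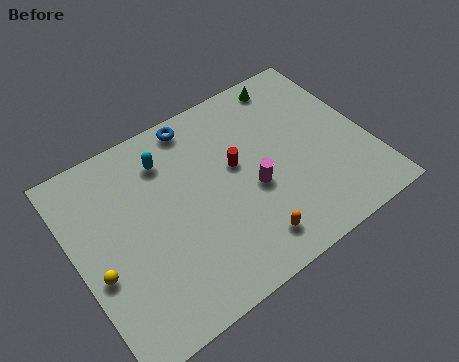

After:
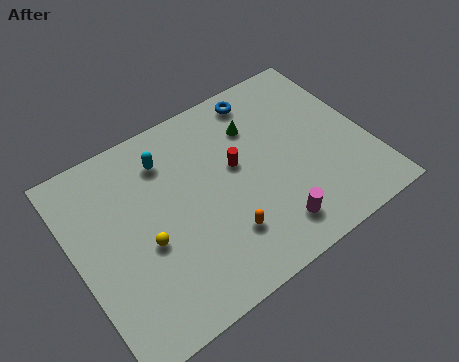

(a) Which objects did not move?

the cyan capsule and the red cylinder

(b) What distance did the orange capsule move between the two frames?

1.3

The orange capsule was near (7.3, 1.6) before and (6.3, 2.5) after, so it travelled √(1.0² + 0.9²) ≈ 1.3 units.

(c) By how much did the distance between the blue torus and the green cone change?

-3.0

They were about 4.5 units apart before and 1.5 after — 3.0 units closer together.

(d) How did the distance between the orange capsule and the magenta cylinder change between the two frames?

-0.3

They were about 2.5 units apart before and 2.2 after — 0.3 units closer together.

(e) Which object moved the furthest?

the blue torus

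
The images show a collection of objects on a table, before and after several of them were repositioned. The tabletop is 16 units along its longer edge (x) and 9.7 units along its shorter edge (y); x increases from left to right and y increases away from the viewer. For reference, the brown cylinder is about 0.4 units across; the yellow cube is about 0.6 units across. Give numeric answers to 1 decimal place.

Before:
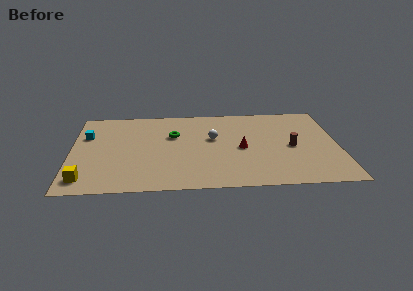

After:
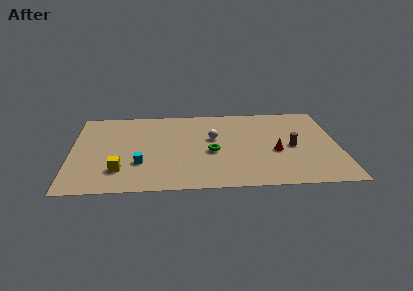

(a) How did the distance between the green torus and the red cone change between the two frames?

-0.7

They were about 4.5 units apart before and 3.8 after — 0.7 units closer together.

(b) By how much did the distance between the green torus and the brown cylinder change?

-2.5

They were about 7.3 units apart before and 4.8 after — 2.5 units closer together.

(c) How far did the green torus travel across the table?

3.1

From (6.1, 6.3) to (8.4, 4.2), the green torus covered √(2.3² + 2.1²) ≈ 3.1 units.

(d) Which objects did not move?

the white sphere and the brown cylinder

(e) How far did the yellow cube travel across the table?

2.2

The yellow cube moved from about (0.9, 1.5) to (2.9, 2.4), a distance of √(2.0² + 0.9²) ≈ 2.2.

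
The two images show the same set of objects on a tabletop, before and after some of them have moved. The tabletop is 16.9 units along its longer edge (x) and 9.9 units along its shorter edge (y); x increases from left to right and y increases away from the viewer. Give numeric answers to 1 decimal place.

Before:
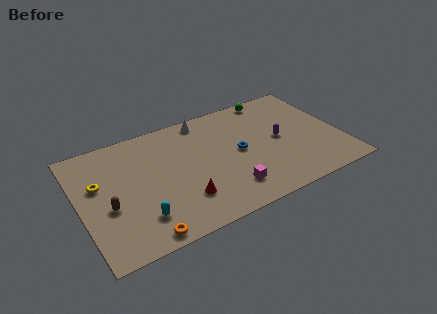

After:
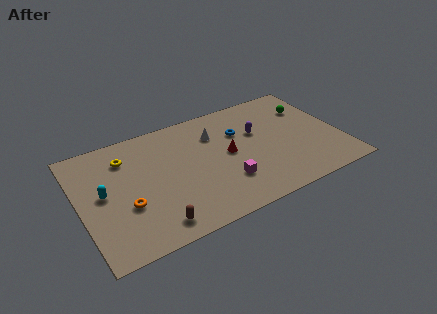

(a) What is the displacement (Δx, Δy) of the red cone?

(3.3, 2.5)

From the two frames, the red cone sits at roughly (6.3, 2.6) before and (9.6, 5.1) after.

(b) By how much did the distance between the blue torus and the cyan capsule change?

+1.9

They were about 7.3 units apart before and 9.2 after — 1.9 units further apart.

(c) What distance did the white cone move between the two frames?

1.7

The white cone was near (8.5, 8.8) before and (9.0, 7.2) after, so it travelled √(0.5² + 1.6²) ≈ 1.7 units.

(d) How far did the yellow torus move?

2.4

From (1.3, 6.1) to (3.2, 7.6), the yellow torus covered √(1.9² + 1.5²) ≈ 2.4 units.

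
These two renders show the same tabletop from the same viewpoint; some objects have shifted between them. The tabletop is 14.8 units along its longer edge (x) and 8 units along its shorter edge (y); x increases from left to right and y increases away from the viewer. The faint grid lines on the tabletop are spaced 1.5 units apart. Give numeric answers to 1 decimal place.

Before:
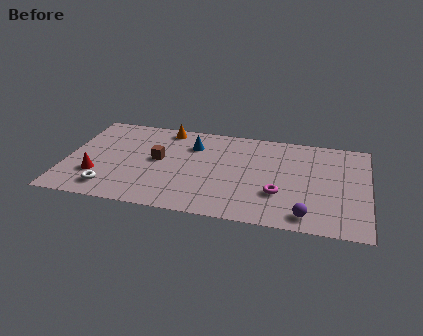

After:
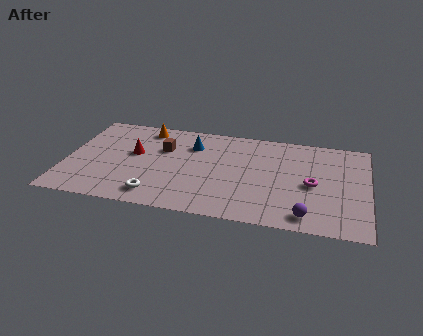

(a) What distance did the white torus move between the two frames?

2.3

The white torus moved from about (2.3, 1.4) to (4.6, 1.3), a distance of √(2.3² + 0.1²) ≈ 2.3.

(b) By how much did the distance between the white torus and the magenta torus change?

-0.4

They were about 8.3 units apart before and 7.9 after — 0.4 units closer together.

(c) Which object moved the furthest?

the red cone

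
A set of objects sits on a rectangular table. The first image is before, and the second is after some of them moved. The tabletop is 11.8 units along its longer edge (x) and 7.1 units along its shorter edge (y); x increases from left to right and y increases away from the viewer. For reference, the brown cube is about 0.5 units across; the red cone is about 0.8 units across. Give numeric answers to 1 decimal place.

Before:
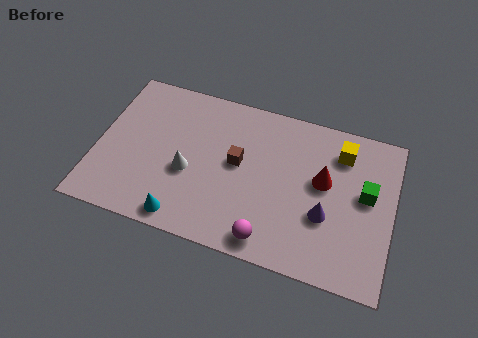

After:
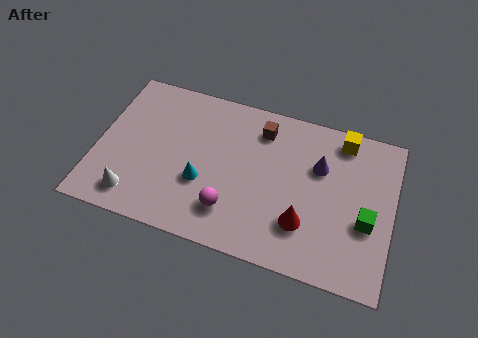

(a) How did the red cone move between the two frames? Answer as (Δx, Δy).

(-0.6, -2.1)

The red cone was at about (9.0, 4.1) and moved to about (8.4, 2.0).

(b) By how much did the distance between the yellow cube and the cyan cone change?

-1.2

They were about 7.6 units apart before and 6.4 after — 1.2 units closer together.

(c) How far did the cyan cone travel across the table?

1.9

From (3.7, 0.8) to (4.3, 2.6), the cyan cone covered √(0.6² + 1.8²) ≈ 1.9 units.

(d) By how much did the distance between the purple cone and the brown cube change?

-1.2

They were about 3.8 units apart before and 2.6 after — 1.2 units closer together.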